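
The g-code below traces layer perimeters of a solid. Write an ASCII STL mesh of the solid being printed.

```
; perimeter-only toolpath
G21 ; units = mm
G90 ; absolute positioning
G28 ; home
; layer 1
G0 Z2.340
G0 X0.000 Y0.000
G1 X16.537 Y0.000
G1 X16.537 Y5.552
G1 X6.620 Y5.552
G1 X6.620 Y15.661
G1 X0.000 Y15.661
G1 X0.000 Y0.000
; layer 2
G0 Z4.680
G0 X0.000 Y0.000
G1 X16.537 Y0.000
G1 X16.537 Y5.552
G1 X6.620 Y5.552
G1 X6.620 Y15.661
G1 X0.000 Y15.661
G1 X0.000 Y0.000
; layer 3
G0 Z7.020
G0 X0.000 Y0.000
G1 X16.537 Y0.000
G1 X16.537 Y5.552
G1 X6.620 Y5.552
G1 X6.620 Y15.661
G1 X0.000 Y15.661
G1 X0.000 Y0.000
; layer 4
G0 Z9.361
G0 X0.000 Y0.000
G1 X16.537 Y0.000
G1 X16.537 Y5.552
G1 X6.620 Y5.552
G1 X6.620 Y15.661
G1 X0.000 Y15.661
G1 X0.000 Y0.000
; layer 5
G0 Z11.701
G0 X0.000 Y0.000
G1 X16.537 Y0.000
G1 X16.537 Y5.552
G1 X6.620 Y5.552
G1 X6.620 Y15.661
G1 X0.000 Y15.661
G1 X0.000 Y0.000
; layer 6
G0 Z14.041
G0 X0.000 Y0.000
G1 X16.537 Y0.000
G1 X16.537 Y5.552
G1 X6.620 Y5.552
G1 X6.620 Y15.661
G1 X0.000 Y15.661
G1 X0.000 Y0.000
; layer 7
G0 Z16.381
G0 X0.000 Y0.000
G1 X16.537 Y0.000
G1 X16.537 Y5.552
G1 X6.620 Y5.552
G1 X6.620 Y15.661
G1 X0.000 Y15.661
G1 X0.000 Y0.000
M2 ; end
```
solid part
  facet normal 0.0000 0.0000 -1.0000
    outer loop
      vertex 16.537 5.552 0.000
      vertex 16.537 0.000 0.000
      vertex 0.000 0.000 0.000
    endloop
  endfacet
  facet normal 0.0000 0.0000 -1.0000
    outer loop
      vertex 6.620 5.552 0.000
      vertex 16.537 5.552 0.000
      vertex 0.000 0.000 0.000
    endloop
  endfacet
  facet normal 0.0000 0.0000 -1.0000
    outer loop
      vertex 6.620 15.661 0.000
      vertex 6.620 5.552 0.000
      vertex 0.000 0.000 0.000
    endloop
  endfacet
  facet normal 0.0000 0.0000 -1.0000
    outer loop
      vertex 0.000 15.661 0.000
      vertex 6.620 15.661 0.000
      vertex 0.000 0.000 0.000
    endloop
  endfacet
  facet normal 0.0000 0.0000 1.0000
    outer loop
      vertex 0.000 0.000 16.381
      vertex 16.537 0.000 16.381
      vertex 16.537 5.552 16.381
    endloop
  endfacet
  facet normal 0.0000 0.0000 1.0000
    outer loop
      vertex 0.000 0.000 16.381
      vertex 16.537 5.552 16.381
      vertex 6.620 5.552 16.381
    endloop
  endfacet
  facet normal 0.0000 0.0000 1.0000
    outer loop
      vertex 0.000 0.000 16.381
      vertex 6.620 5.552 16.381
      vertex 6.620 15.661 16.381
    endloop
  endfacet
  facet normal 0.0000 0.0000 1.0000
    outer loop
      vertex 0.000 0.000 16.381
      vertex 6.620 15.661 16.381
      vertex 0.000 15.661 16.381
    endloop
  endfacet
  facet normal 0.0000 -1.0000 0.0000
    outer loop
      vertex 0.000 0.000 0.000
      vertex 16.537 0.000 0.000
      vertex 16.537 0.000 16.381
    endloop
  endfacet
  facet normal 0.0000 -1.0000 0.0000
    outer loop
      vertex 0.000 0.000 0.000
      vertex 16.537 0.000 16.381
      vertex 0.000 0.000 16.381
    endloop
  endfacet
  facet normal 1.0000 0.0000 0.0000
    outer loop
      vertex 16.537 0.000 0.000
      vertex 16.537 5.552 0.000
      vertex 16.537 5.552 16.381
    endloop
  endfacet
  facet normal 1.0000 0.0000 0.0000
    outer loop
      vertex 16.537 0.000 0.000
      vertex 16.537 5.552 16.381
      vertex 16.537 0.000 16.381
    endloop
  endfacet
  facet normal 0.0000 1.0000 0.0000
    outer loop
      vertex 16.537 5.552 0.000
      vertex 6.620 5.552 0.000
      vertex 6.620 5.552 16.381
    endloop
  endfacet
  facet normal 0.0000 1.0000 0.0000
    outer loop
      vertex 16.537 5.552 0.000
      vertex 6.620 5.552 16.381
      vertex 16.537 5.552 16.381
    endloop
  endfacet
  facet normal 1.0000 0.0000 0.0000
    outer loop
      vertex 6.620 5.552 0.000
      vertex 6.620 15.661 0.000
      vertex 6.620 15.661 16.381
    endloop
  endfacet
  facet normal 1.0000 0.0000 0.0000
    outer loop
      vertex 6.620 5.552 0.000
      vertex 6.620 15.661 16.381
      vertex 6.620 5.552 16.381
    endloop
  endfacet
  facet normal 0.0000 1.0000 0.0000
    outer loop
      vertex 6.620 15.661 0.000
      vertex 0.000 15.661 0.000
      vertex 0.000 15.661 16.381
    endloop
  endfacet
  facet normal 0.0000 1.0000 0.0000
    outer loop
      vertex 6.620 15.661 0.000
      vertex 0.000 15.661 16.381
      vertex 6.620 15.661 16.381
    endloop
  endfacet
  facet normal -1.0000 0.0000 0.0000
    outer loop
      vertex 0.000 15.661 0.000
      vertex 0.000 0.000 0.000
      vertex 0.000 0.000 16.381
    endloop
  endfacet
  facet normal -1.0000 0.0000 0.0000
    outer loop
      vertex 0.000 15.661 0.000
      vertex 0.000 0.000 16.381
      vertex 0.000 15.661 16.381
    endloop
  endfacet
endsolid part

The G0 Z moves step by Δz≈2.340 mm. Every layer's G1 loop is the same polygon, so the solid is a straight extrusion of it from z=0 to z≈16.4. Closing with flat bottom and top caps and triangulating gives 20 facets — an L-shaped prism: outer 16.5 × 15.7 mm, arm thicknesses ≈ 5.55 mm (horizontal) and 6.62 mm (vertical), extruded 16.4 mm in z.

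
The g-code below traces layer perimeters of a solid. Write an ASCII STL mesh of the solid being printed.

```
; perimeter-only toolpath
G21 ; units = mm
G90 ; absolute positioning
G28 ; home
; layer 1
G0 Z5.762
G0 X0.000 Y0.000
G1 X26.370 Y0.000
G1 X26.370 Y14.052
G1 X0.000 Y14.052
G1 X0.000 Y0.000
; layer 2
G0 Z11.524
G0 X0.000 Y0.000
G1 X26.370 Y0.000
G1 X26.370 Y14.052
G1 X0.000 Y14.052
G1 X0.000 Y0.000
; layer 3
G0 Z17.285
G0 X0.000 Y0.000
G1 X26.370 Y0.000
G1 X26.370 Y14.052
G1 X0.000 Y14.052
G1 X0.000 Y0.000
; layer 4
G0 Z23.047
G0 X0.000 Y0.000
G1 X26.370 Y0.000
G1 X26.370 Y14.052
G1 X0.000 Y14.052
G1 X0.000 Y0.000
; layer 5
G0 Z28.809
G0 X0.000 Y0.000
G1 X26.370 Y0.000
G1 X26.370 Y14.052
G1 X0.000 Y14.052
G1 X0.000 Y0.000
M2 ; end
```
solid part
  facet normal 0.0000 0.0000 -1.0000
    outer loop
      vertex 26.370 14.052 0.000
      vertex 26.370 0.000 0.000
      vertex 0.000 0.000 0.000
    endloop
  endfacet
  facet normal 0.0000 0.0000 -1.0000
    outer loop
      vertex 0.000 14.052 0.000
      vertex 26.370 14.052 0.000
      vertex 0.000 0.000 0.000
    endloop
  endfacet
  facet normal 0.0000 0.0000 1.0000
    outer loop
      vertex 0.000 0.000 28.809
      vertex 26.370 0.000 28.809
      vertex 26.370 14.052 28.809
    endloop
  endfacet
  facet normal 0.0000 0.0000 1.0000
    outer loop
      vertex 0.000 0.000 28.809
      vertex 26.370 14.052 28.809
      vertex 0.000 14.052 28.809
    endloop
  endfacet
  facet normal 0.0000 -1.0000 0.0000
    outer loop
      vertex 0.000 0.000 0.000
      vertex 26.370 0.000 0.000
      vertex 26.370 0.000 28.809
    endloop
  endfacet
  facet normal 0.0000 -1.0000 0.0000
    outer loop
      vertex 0.000 0.000 0.000
      vertex 26.370 0.000 28.809
      vertex 0.000 0.000 28.809
    endloop
  endfacet
  facet normal 0.0000 1.0000 0.0000
    outer loop
      vertex 26.370 14.052 28.809
      vertex 26.370 14.052 0.000
      vertex 0.000 14.052 0.000
    endloop
  endfacet
  facet normal 0.0000 1.0000 0.0000
    outer loop
      vertex 0.000 14.052 28.809
      vertex 26.370 14.052 28.809
      vertex 0.000 14.052 0.000
    endloop
  endfacet
  facet normal -1.0000 0.0000 0.0000
    outer loop
      vertex 0.000 14.052 28.809
      vertex 0.000 14.052 0.000
      vertex 0.000 0.000 0.000
    endloop
  endfacet
  facet normal -1.0000 0.0000 0.0000
    outer loop
      vertex 0.000 0.000 28.809
      vertex 0.000 14.052 28.809
      vertex 0.000 0.000 0.000
    endloop
  endfacet
  facet normal 1.0000 0.0000 0.0000
    outer loop
      vertex 26.370 0.000 0.000
      vertex 26.370 14.052 0.000
      vertex 26.370 14.052 28.809
    endloop
  endfacet
  facet normal 1.0000 0.0000 0.0000
    outer loop
      vertex 26.370 0.000 0.000
      vertex 26.370 14.052 28.809
      vertex 26.370 0.000 28.809
    endloop
  endfacet
endsolid part

The G0 Z moves step by Δz≈5.762 mm. Every layer's G1 loop is the same polygon, so the solid is a straight extrusion of it from z=0 to z≈28.8. Closing with flat bottom and top caps and triangulating gives 12 facets — a rectangular box, roughly 26.4 × 14.1 mm footprint and 28.8 mm tall.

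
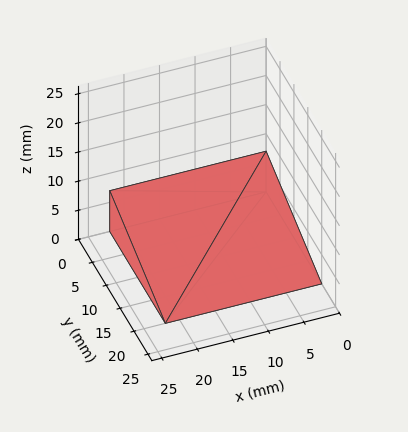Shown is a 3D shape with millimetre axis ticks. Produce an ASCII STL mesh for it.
Reading the render: the shape is a wedge (ramp): 22 × 20 mm base, rising to 7 mm along the y=0 edge and sloping linearly to z=0 at y=20 (dimensions read to the nearest mm from the axis ticks). For the STL, each face is triangulated and given an outward normal.

solid part
  facet normal 0.0000 0.0000 -1.0000
    outer loop
      vertex 22.0 20.0 0.0
      vertex 22.0 0.0 0.0
      vertex 0.0 0.0 0.0
    endloop
  endfacet
  facet normal 0.0000 0.0000 -1.0000
    outer loop
      vertex 0.0 20.0 0.0
      vertex 22.0 20.0 0.0
      vertex 0.0 0.0 0.0
    endloop
  endfacet
  facet normal 0.0000 -1.0000 0.0000
    outer loop
      vertex 0.0 0.0 0.0
      vertex 22.0 0.0 0.0
      vertex 22.0 0.0 7.0
    endloop
  endfacet
  facet normal 0.0000 -1.0000 0.0000
    outer loop
      vertex 0.0 0.0 0.0
      vertex 22.0 0.0 7.0
      vertex 0.0 0.0 7.0
    endloop
  endfacet
  facet normal 0.0000 0.3304 0.9439
    outer loop
      vertex 0.0 0.0 7.0
      vertex 22.0 0.0 7.0
      vertex 22.0 20.0 0.0
    endloop
  endfacet
  facet normal 0.0000 0.3304 0.9439
    outer loop
      vertex 0.0 0.0 7.0
      vertex 22.0 20.0 0.0
      vertex 0.0 20.0 0.0
    endloop
  endfacet
  facet normal -1.0000 0.0000 0.0000
    outer loop
      vertex 0.0 0.0 7.0
      vertex 0.0 20.0 0.0
      vertex 0.0 0.0 0.0
    endloop
  endfacet
  facet normal 1.0000 0.0000 0.0000
    outer loop
      vertex 22.0 0.0 0.0
      vertex 22.0 20.0 0.0
      vertex 22.0 0.0 7.0
    endloop
  endfacet
endsolid part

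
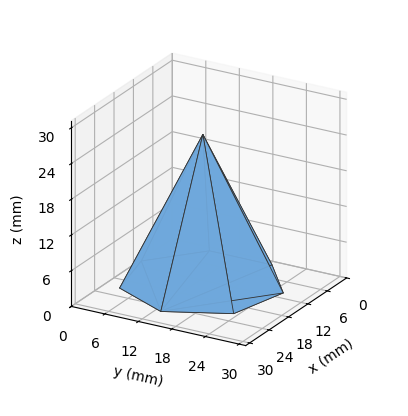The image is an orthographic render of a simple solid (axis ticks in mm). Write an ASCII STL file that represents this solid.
Reading the render: the shape is a regular 7-sided pyramid, base circumscribed radius ≈ 13 mm, apex at z ≈ 25 mm (dimensions read to the nearest mm from the axis ticks). For the STL, each face is triangulated and given an outward normal.

solid part
  facet normal 0.0000 0.0000 -1.0000
    outer loop
      vertex 10.1 25.7 0.0
      vertex 21.1 23.2 0.0
      vertex 26.0 13.0 0.0
    endloop
  endfacet
  facet normal 0.0000 0.0000 -1.0000
    outer loop
      vertex 1.3 18.6 0.0
      vertex 10.1 25.7 0.0
      vertex 26.0 13.0 0.0
    endloop
  endfacet
  facet normal 0.0000 0.0000 -1.0000
    outer loop
      vertex 1.3 7.4 0.0
      vertex 1.3 18.6 0.0
      vertex 26.0 13.0 0.0
    endloop
  endfacet
  facet normal 0.0000 0.0000 -1.0000
    outer loop
      vertex 10.1 0.3 0.0
      vertex 1.3 7.4 0.0
      vertex 26.0 13.0 0.0
    endloop
  endfacet
  facet normal 0.0000 0.0000 -1.0000
    outer loop
      vertex 21.1 2.8 0.0
      vertex 10.1 0.3 0.0
      vertex 26.0 13.0 0.0
    endloop
  endfacet
  facet normal 0.8162 0.3921 0.4244
    outer loop
      vertex 26.0 13.0 0.0
      vertex 21.1 23.2 0.0
      vertex 13.0 13.0 25.0
    endloop
  endfacet
  facet normal 0.2006 0.8826 0.4251
    outer loop
      vertex 21.1 23.2 0.0
      vertex 10.1 25.7 0.0
      vertex 13.0 13.0 25.0
    endloop
  endfacet
  facet normal -0.5687 0.7048 0.4240
    outer loop
      vertex 10.1 25.7 0.0
      vertex 1.3 18.6 0.0
      vertex 13.0 13.0 25.0
    endloop
  endfacet
  facet normal -0.9057 0.0000 0.4239
    outer loop
      vertex 1.3 18.6 0.0
      vertex 1.3 7.4 0.0
      vertex 13.0 13.0 25.0
    endloop
  endfacet
  facet normal -0.5687 -0.7048 0.4240
    outer loop
      vertex 1.3 7.4 0.0
      vertex 10.1 0.3 0.0
      vertex 13.0 13.0 25.0
    endloop
  endfacet
  facet normal 0.2006 -0.8826 0.4251
    outer loop
      vertex 10.1 0.3 0.0
      vertex 21.1 2.8 0.0
      vertex 13.0 13.0 25.0
    endloop
  endfacet
  facet normal 0.8162 -0.3921 0.4244
    outer loop
      vertex 21.1 2.8 0.0
      vertex 26.0 13.0 0.0
      vertex 13.0 13.0 25.0
    endloop
  endfacet
endsolid part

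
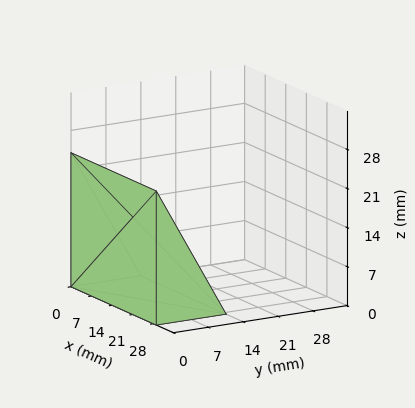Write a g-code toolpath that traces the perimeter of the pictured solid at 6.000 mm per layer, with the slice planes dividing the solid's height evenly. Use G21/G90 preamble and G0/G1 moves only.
Reading the render: the shape is a wedge (ramp): 29 × 14 mm base, rising to 24 mm along the y=0 edge and sloping linearly to z=0 at y=14 (dimensions read to the nearest mm from the axis ticks). For the g-code, the solid's height is divided into equal slices at the stated Δz and each level perimeter traced with G1 moves after a G0 lift.

; perimeter-only toolpath
G21 ; units = mm
G90 ; absolute positioning
G28 ; home
; layer 1
G0 Z6.000
G0 X0.000 Y0.000
G1 X29.000 Y0.000
G1 X29.000 Y10.500
G1 X0.000 Y10.500
G1 X0.000 Y0.000
; layer 2
G0 Z12.000
G0 X0.000 Y0.000
G1 X29.000 Y0.000
G1 X29.000 Y7.000
G1 X0.000 Y7.000
G1 X0.000 Y0.000
; layer 3
G0 Z18.000
G0 X0.000 Y0.000
G1 X29.000 Y0.000
G1 X29.000 Y3.500
G1 X0.000 Y3.500
G1 X0.000 Y0.000
M2 ; end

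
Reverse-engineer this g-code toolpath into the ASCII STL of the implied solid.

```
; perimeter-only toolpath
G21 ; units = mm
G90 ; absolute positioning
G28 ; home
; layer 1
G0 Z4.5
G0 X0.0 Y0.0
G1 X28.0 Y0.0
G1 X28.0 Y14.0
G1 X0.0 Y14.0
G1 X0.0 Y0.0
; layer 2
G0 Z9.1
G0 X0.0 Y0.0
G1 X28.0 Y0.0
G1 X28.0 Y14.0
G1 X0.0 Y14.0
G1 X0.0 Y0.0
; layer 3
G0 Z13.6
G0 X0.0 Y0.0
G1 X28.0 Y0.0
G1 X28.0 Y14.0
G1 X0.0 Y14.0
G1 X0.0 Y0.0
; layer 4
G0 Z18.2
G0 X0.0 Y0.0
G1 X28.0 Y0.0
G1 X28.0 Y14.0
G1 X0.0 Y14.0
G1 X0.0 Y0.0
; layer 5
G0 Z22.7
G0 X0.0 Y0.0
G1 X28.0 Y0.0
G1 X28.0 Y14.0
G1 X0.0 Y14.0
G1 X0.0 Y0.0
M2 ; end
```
solid part
  facet normal 0.0000 0.0000 -1.0000
    outer loop
      vertex 28.0 14.0 0.0
      vertex 28.0 0.0 0.0
      vertex 0.0 0.0 0.0
    endloop
  endfacet
  facet normal 0.0000 0.0000 -1.0000
    outer loop
      vertex 0.0 14.0 0.0
      vertex 28.0 14.0 0.0
      vertex 0.0 0.0 0.0
    endloop
  endfacet
  facet normal 0.0000 0.0000 1.0000
    outer loop
      vertex 0.0 0.0 22.7
      vertex 28.0 0.0 22.7
      vertex 28.0 14.0 22.7
    endloop
  endfacet
  facet normal 0.0000 0.0000 1.0000
    outer loop
      vertex 0.0 0.0 22.7
      vertex 28.0 14.0 22.7
      vertex 0.0 14.0 22.7
    endloop
  endfacet
  facet normal 0.0000 -1.0000 0.0000
    outer loop
      vertex 0.0 0.0 0.0
      vertex 28.0 0.0 0.0
      vertex 28.0 0.0 22.7
    endloop
  endfacet
  facet normal 0.0000 -1.0000 0.0000
    outer loop
      vertex 0.0 0.0 0.0
      vertex 28.0 0.0 22.7
      vertex 0.0 0.0 22.7
    endloop
  endfacet
  facet normal 0.0000 1.0000 0.0000
    outer loop
      vertex 28.0 14.0 22.7
      vertex 28.0 14.0 0.0
      vertex 0.0 14.0 0.0
    endloop
  endfacet
  facet normal 0.0000 1.0000 0.0000
    outer loop
      vertex 0.0 14.0 22.7
      vertex 28.0 14.0 22.7
      vertex 0.0 14.0 0.0
    endloop
  endfacet
  facet normal -1.0000 0.0000 0.0000
    outer loop
      vertex 0.0 14.0 22.7
      vertex 0.0 14.0 0.0
      vertex 0.0 0.0 0.0
    endloop
  endfacet
  facet normal -1.0000 0.0000 0.0000
    outer loop
      vertex 0.0 0.0 22.7
      vertex 0.0 14.0 22.7
      vertex 0.0 0.0 0.0
    endloop
  endfacet
  facet normal 1.0000 0.0000 0.0000
    outer loop
      vertex 28.0 0.0 0.0
      vertex 28.0 14.0 0.0
      vertex 28.0 14.0 22.7
    endloop
  endfacet
  facet normal 1.0000 0.0000 0.0000
    outer loop
      vertex 28.0 0.0 0.0
      vertex 28.0 14.0 22.7
      vertex 28.0 0.0 22.7
    endloop
  endfacet
endsolid part

The G0 Z moves step by Δz≈4.5 mm. Every layer's G1 loop is the same polygon, so the solid is a straight extrusion of it from z=0 to z≈22.7. Closing with flat bottom and top caps and triangulating gives 12 facets — a rectangular box, roughly 28 × 14 mm footprint and 22.7 mm tall.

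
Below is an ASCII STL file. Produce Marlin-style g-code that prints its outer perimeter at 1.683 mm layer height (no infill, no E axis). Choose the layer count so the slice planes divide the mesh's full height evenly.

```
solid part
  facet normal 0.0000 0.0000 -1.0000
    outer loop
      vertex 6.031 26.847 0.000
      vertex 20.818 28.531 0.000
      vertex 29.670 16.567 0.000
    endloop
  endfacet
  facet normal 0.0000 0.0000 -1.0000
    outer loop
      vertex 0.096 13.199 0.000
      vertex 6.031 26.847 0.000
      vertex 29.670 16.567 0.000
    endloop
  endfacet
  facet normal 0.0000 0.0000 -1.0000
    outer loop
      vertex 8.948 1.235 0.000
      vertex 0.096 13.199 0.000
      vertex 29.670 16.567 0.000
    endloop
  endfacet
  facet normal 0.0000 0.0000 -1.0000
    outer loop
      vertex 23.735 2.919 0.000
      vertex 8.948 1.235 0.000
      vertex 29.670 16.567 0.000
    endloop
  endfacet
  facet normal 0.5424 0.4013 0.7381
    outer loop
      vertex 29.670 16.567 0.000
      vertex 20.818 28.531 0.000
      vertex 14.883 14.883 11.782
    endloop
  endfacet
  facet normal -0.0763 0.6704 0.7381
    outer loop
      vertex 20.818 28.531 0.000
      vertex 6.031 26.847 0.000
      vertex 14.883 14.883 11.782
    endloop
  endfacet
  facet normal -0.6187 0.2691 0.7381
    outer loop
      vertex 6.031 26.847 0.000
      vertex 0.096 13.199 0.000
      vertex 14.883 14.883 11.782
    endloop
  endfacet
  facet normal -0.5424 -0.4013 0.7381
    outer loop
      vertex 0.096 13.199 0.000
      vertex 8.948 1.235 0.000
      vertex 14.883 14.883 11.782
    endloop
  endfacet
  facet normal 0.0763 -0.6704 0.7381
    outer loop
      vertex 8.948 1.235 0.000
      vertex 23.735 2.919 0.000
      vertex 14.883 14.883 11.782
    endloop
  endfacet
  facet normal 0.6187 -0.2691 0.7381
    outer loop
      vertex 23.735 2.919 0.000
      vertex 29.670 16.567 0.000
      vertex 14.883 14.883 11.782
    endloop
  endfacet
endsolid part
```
; perimeter-only toolpath
G21 ; units = mm
G90 ; absolute positioning
G28 ; home
; layer 1
G0 Z1.683
G0 X27.558 Y16.326
G1 X19.970 Y26.581
G1 X7.296 Y25.138
G1 X2.208 Y13.440
G1 X9.796 Y3.185
G1 X22.470 Y4.628
G1 X27.558 Y16.326
; layer 2
G0 Z3.366
G0 X25.445 Y16.086
G1 X19.122 Y24.632
G1 X8.560 Y23.429
G1 X4.321 Y13.680
G1 X10.644 Y5.134
G1 X21.206 Y6.337
G1 X25.445 Y16.086
; layer 3
G0 Z5.049
G0 X23.333 Y15.845
G1 X18.274 Y22.682
G1 X9.825 Y21.720
G1 X6.433 Y13.921
G1 X11.492 Y7.084
G1 X19.941 Y8.046
G1 X23.333 Y15.845
; layer 4
G0 Z6.733
G0 X21.220 Y15.605
G1 X17.427 Y20.732
G1 X11.089 Y20.010
G1 X8.546 Y14.161
G1 X12.339 Y9.034
G1 X18.677 Y9.756
G1 X21.220 Y15.605
; layer 5
G0 Z8.416
G0 X19.108 Y15.364
G1 X16.579 Y18.782
G1 X12.354 Y18.301
G1 X10.658 Y14.402
G1 X13.187 Y10.984
G1 X17.412 Y11.465
G1 X19.108 Y15.364
; layer 6
G0 Z10.099
G0 X16.995 Y15.124
G1 X15.731 Y16.833
G1 X13.618 Y16.592
G1 X12.771 Y14.642
G1 X14.035 Y12.933
G1 X16.148 Y13.174
G1 X16.995 Y15.124
M2 ; end

The solid is a regular 6-sided pyramid, base circumscribed radius ≈ 14.9 mm, apex at z ≈ 11.8 mm. Slicing at Δz = 1.683 mm — 7 equal slices spanning the solid's height, so layer i sits at z = i·h/7 — gives 6 non-empty perimeters. Each is a 6-segment closed polygon; G0 lifts to the layer z and rapids to the start vertex, then G1 traces the edges. The cross-section shrinks linearly with z (the slice at the apex is degenerate and omitted).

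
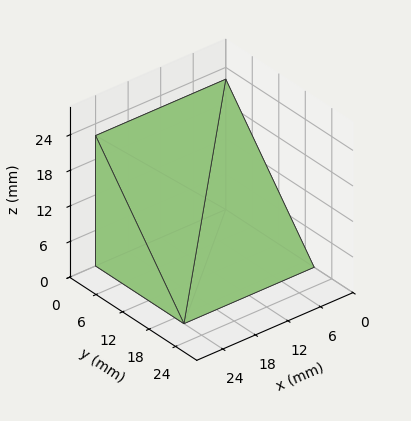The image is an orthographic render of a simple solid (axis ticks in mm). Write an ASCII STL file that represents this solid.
Reading the render: the shape is a wedge (ramp): 24 × 20 mm base, rising to 22 mm along the y=0 edge and sloping linearly to z=0 at y=20 (dimensions read to the nearest mm from the axis ticks). For the STL, each face is triangulated and given an outward normal.

solid part
  facet normal 0.0000 0.0000 -1.0000
    outer loop
      vertex 24.00 20.00 0.00
      vertex 24.00 0.00 0.00
      vertex 0.00 0.00 0.00
    endloop
  endfacet
  facet normal 0.0000 0.0000 -1.0000
    outer loop
      vertex 0.00 20.00 0.00
      vertex 24.00 20.00 0.00
      vertex 0.00 0.00 0.00
    endloop
  endfacet
  facet normal 0.0000 -1.0000 0.0000
    outer loop
      vertex 0.00 0.00 0.00
      vertex 24.00 0.00 0.00
      vertex 24.00 0.00 22.00
    endloop
  endfacet
  facet normal 0.0000 -1.0000 0.0000
    outer loop
      vertex 0.00 0.00 0.00
      vertex 24.00 0.00 22.00
      vertex 0.00 0.00 22.00
    endloop
  endfacet
  facet normal 0.0000 0.7399 0.6727
    outer loop
      vertex 0.00 0.00 22.00
      vertex 24.00 0.00 22.00
      vertex 24.00 20.00 0.00
    endloop
  endfacet
  facet normal 0.0000 0.7399 0.6727
    outer loop
      vertex 0.00 0.00 22.00
      vertex 24.00 20.00 0.00
      vertex 0.00 20.00 0.00
    endloop
  endfacet
  facet normal -1.0000 0.0000 0.0000
    outer loop
      vertex 0.00 0.00 22.00
      vertex 0.00 20.00 0.00
      vertex 0.00 0.00 0.00
    endloop
  endfacet
  facet normal 1.0000 0.0000 0.0000
    outer loop
      vertex 24.00 0.00 0.00
      vertex 24.00 20.00 0.00
      vertex 24.00 0.00 22.00
    endloop
  endfacet
endsolid part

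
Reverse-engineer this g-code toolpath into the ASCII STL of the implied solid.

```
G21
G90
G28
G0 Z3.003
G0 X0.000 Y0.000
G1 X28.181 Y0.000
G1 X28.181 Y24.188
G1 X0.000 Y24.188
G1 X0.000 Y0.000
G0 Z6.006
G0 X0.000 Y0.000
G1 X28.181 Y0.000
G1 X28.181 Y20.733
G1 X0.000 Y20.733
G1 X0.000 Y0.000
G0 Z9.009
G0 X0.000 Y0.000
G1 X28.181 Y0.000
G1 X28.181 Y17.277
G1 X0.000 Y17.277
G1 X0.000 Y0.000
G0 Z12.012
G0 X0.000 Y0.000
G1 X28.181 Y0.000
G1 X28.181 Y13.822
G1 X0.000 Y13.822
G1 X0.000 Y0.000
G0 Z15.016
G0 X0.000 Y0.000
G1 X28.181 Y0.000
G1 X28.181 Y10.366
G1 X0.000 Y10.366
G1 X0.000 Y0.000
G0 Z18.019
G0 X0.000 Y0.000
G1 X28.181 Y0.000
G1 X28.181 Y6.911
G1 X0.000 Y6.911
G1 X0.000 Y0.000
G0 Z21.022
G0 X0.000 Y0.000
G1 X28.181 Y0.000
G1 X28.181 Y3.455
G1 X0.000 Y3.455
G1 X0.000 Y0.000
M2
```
solid part
  facet normal 0.0000 0.0000 -1.0000
    outer loop
      vertex 28.181 27.644 0.000
      vertex 28.181 0.000 0.000
      vertex 0.000 0.000 0.000
    endloop
  endfacet
  facet normal 0.0000 0.0000 -1.0000
    outer loop
      vertex 0.000 27.644 0.000
      vertex 28.181 27.644 0.000
      vertex 0.000 0.000 0.000
    endloop
  endfacet
  facet normal 0.0000 -1.0000 0.0000
    outer loop
      vertex 0.000 0.000 0.000
      vertex 28.181 0.000 0.000
      vertex 28.181 0.000 24.025
    endloop
  endfacet
  facet normal 0.0000 -1.0000 0.0000
    outer loop
      vertex 0.000 0.000 0.000
      vertex 28.181 0.000 24.025
      vertex 0.000 0.000 24.025
    endloop
  endfacet
  facet normal 0.0000 0.6560 0.7548
    outer loop
      vertex 0.000 0.000 24.025
      vertex 28.181 0.000 24.025
      vertex 28.181 27.644 0.000
    endloop
  endfacet
  facet normal 0.0000 0.6560 0.7548
    outer loop
      vertex 0.000 0.000 24.025
      vertex 28.181 27.644 0.000
      vertex 0.000 27.644 0.000
    endloop
  endfacet
  facet normal -1.0000 0.0000 0.0000
    outer loop
      vertex 0.000 0.000 24.025
      vertex 0.000 27.644 0.000
      vertex 0.000 0.000 0.000
    endloop
  endfacet
  facet normal 1.0000 0.0000 0.0000
    outer loop
      vertex 28.181 0.000 0.000
      vertex 28.181 27.644 0.000
      vertex 28.181 0.000 24.025
    endloop
  endfacet
endsolid part

The G0 Z moves step by Δz≈3.003 mm. The G1 loops shrink linearly with z, so the solid tapers from its base footprint up to z≈24. Closing with a flat bottom cap and the tapered top and triangulating gives 8 facets — a wedge (ramp): 28.2 × 27.6 mm base, rising to 24 mm along the y=0 edge and sloping linearly to z=0 at y=27.6.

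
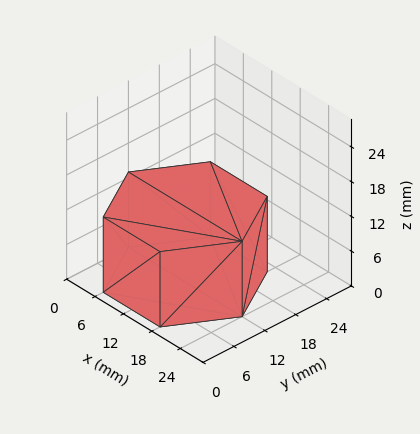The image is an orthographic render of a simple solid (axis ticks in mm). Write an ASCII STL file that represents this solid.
Reading the render: the shape is a regular 6-sided prism (a cylinder approximated with 6 flat sides), circumscribed radius ≈ 12 mm, height ≈ 13 mm (dimensions read to the nearest mm from the axis ticks). For the STL, each face is triangulated and given an outward normal.

solid part
  facet normal 0.0000 0.0000 -1.0000
    outer loop
      vertex 6.0 22.4 0.0
      vertex 18.0 22.4 0.0
      vertex 24.0 12.0 0.0
    endloop
  endfacet
  facet normal 0.0000 0.0000 -1.0000
    outer loop
      vertex 0.0 12.0 0.0
      vertex 6.0 22.4 0.0
      vertex 24.0 12.0 0.0
    endloop
  endfacet
  facet normal 0.0000 0.0000 -1.0000
    outer loop
      vertex 6.0 1.6 0.0
      vertex 0.0 12.0 0.0
      vertex 24.0 12.0 0.0
    endloop
  endfacet
  facet normal 0.0000 0.0000 -1.0000
    outer loop
      vertex 18.0 1.6 0.0
      vertex 6.0 1.6 0.0
      vertex 24.0 12.0 0.0
    endloop
  endfacet
  facet normal 0.0000 0.0000 1.0000
    outer loop
      vertex 24.0 12.0 13.0
      vertex 18.0 22.4 13.0
      vertex 6.0 22.4 13.0
    endloop
  endfacet
  facet normal 0.0000 0.0000 1.0000
    outer loop
      vertex 24.0 12.0 13.0
      vertex 6.0 22.4 13.0
      vertex 0.0 12.0 13.0
    endloop
  endfacet
  facet normal 0.0000 0.0000 1.0000
    outer loop
      vertex 24.0 12.0 13.0
      vertex 0.0 12.0 13.0
      vertex 6.0 1.6 13.0
    endloop
  endfacet
  facet normal 0.0000 0.0000 1.0000
    outer loop
      vertex 24.0 12.0 13.0
      vertex 6.0 1.6 13.0
      vertex 18.0 1.6 13.0
    endloop
  endfacet
  facet normal 0.8662 0.4997 0.0000
    outer loop
      vertex 24.0 12.0 0.0
      vertex 18.0 22.4 0.0
      vertex 18.0 22.4 13.0
    endloop
  endfacet
  facet normal 0.8662 0.4997 0.0000
    outer loop
      vertex 24.0 12.0 0.0
      vertex 18.0 22.4 13.0
      vertex 24.0 12.0 13.0
    endloop
  endfacet
  facet normal 0.0000 1.0000 0.0000
    outer loop
      vertex 18.0 22.4 0.0
      vertex 6.0 22.4 0.0
      vertex 6.0 22.4 13.0
    endloop
  endfacet
  facet normal 0.0000 1.0000 0.0000
    outer loop
      vertex 18.0 22.4 0.0
      vertex 6.0 22.4 13.0
      vertex 18.0 22.4 13.0
    endloop
  endfacet
  facet normal -0.8662 0.4997 0.0000
    outer loop
      vertex 6.0 22.4 0.0
      vertex 0.0 12.0 0.0
      vertex 0.0 12.0 13.0
    endloop
  endfacet
  facet normal -0.8662 0.4997 0.0000
    outer loop
      vertex 6.0 22.4 0.0
      vertex 0.0 12.0 13.0
      vertex 6.0 22.4 13.0
    endloop
  endfacet
  facet normal -0.8662 -0.4997 0.0000
    outer loop
      vertex 0.0 12.0 0.0
      vertex 6.0 1.6 0.0
      vertex 6.0 1.6 13.0
    endloop
  endfacet
  facet normal -0.8662 -0.4997 0.0000
    outer loop
      vertex 0.0 12.0 0.0
      vertex 6.0 1.6 13.0
      vertex 0.0 12.0 13.0
    endloop
  endfacet
  facet normal 0.0000 -1.0000 0.0000
    outer loop
      vertex 6.0 1.6 0.0
      vertex 18.0 1.6 0.0
      vertex 18.0 1.6 13.0
    endloop
  endfacet
  facet normal 0.0000 -1.0000 0.0000
    outer loop
      vertex 6.0 1.6 0.0
      vertex 18.0 1.6 13.0
      vertex 6.0 1.6 13.0
    endloop
  endfacet
  facet normal 0.8662 -0.4997 0.0000
    outer loop
      vertex 18.0 1.6 0.0
      vertex 24.0 12.0 0.0
      vertex 24.0 12.0 13.0
    endloop
  endfacet
  facet normal 0.8662 -0.4997 0.0000
    outer loop
      vertex 18.0 1.6 0.0
      vertex 24.0 12.0 13.0
      vertex 18.0 1.6 13.0
    endloop
  endfacet
endsolid part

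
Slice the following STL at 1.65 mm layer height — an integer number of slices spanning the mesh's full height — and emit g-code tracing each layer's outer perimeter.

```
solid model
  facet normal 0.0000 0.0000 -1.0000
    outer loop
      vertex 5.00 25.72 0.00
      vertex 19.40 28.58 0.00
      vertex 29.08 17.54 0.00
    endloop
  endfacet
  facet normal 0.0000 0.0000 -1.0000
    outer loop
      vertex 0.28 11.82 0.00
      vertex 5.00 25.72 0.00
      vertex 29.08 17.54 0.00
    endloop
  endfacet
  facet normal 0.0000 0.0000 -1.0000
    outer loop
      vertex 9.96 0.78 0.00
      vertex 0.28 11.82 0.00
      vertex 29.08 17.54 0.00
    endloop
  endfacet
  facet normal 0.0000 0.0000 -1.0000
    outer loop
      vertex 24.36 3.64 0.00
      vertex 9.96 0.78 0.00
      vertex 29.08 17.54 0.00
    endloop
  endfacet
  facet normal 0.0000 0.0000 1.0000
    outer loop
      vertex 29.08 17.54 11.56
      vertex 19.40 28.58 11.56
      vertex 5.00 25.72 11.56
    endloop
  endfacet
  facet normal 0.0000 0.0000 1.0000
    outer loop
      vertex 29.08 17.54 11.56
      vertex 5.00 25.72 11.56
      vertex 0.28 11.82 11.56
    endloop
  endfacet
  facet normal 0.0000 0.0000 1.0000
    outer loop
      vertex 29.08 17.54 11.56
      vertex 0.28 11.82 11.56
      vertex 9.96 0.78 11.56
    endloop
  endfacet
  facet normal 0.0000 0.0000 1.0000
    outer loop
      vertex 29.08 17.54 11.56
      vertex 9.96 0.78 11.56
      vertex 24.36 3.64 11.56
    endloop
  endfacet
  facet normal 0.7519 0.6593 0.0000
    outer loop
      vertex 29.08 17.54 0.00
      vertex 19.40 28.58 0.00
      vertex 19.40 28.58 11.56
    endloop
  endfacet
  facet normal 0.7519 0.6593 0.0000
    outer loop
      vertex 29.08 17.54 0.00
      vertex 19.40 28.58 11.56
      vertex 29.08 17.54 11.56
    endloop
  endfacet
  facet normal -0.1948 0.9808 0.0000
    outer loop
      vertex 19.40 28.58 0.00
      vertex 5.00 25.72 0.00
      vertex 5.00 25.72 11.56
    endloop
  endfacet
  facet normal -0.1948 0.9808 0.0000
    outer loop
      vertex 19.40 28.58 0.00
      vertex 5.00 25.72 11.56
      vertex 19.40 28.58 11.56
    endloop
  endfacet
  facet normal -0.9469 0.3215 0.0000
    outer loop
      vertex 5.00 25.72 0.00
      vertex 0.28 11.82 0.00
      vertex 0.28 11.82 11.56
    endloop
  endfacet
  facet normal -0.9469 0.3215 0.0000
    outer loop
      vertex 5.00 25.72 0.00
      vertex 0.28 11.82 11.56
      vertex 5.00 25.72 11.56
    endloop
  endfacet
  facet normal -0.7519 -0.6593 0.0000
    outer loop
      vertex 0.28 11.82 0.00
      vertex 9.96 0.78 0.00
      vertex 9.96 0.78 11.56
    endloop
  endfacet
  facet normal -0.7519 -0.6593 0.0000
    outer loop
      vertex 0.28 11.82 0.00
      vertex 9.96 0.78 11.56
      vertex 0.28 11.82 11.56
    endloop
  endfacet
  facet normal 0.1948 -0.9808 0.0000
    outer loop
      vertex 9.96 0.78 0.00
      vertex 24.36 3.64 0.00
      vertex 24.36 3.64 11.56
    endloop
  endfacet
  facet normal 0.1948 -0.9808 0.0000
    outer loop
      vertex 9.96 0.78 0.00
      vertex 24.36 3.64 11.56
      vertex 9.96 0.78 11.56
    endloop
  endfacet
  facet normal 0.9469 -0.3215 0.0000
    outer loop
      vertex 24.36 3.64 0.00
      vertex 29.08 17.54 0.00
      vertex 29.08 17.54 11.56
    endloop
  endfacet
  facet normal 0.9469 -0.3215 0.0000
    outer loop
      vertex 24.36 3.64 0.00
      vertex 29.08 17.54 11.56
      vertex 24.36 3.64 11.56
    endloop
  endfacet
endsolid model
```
; perimeter-only toolpath
G21 ; units = mm
G90 ; absolute positioning
G28 ; home
; layer 1
G0 Z1.65
G0 X29.08 Y17.54
G1 X19.40 Y28.58
G1 X5.00 Y25.72
G1 X0.28 Y11.82
G1 X9.96 Y0.78
G1 X24.36 Y3.64
G1 X29.08 Y17.54
; layer 2
G0 Z3.30
G0 X29.08 Y17.54
G1 X19.40 Y28.58
G1 X5.00 Y25.72
G1 X0.28 Y11.82
G1 X9.96 Y0.78
G1 X24.36 Y3.64
G1 X29.08 Y17.54
; layer 3
G0 Z4.95
G0 X29.08 Y17.54
G1 X19.40 Y28.58
G1 X5.00 Y25.72
G1 X0.28 Y11.82
G1 X9.96 Y0.78
G1 X24.36 Y3.64
G1 X29.08 Y17.54
; layer 4
G0 Z6.61
G0 X29.08 Y17.54
G1 X19.40 Y28.58
G1 X5.00 Y25.72
G1 X0.28 Y11.82
G1 X9.96 Y0.78
G1 X24.36 Y3.64
G1 X29.08 Y17.54
; layer 5
G0 Z8.26
G0 X29.08 Y17.54
G1 X19.40 Y28.58
G1 X5.00 Y25.72
G1 X0.28 Y11.82
G1 X9.96 Y0.78
G1 X24.36 Y3.64
G1 X29.08 Y17.54
; layer 6
G0 Z9.91
G0 X29.08 Y17.54
G1 X19.40 Y28.58
G1 X5.00 Y25.72
G1 X0.28 Y11.82
G1 X9.96 Y0.78
G1 X24.36 Y3.64
G1 X29.08 Y17.54
; layer 7
G0 Z11.56
G0 X29.08 Y17.54
G1 X19.40 Y28.58
G1 X5.00 Y25.72
G1 X0.28 Y11.82
G1 X9.96 Y0.78
G1 X24.36 Y3.64
G1 X29.08 Y17.54
M2 ; end

The solid is a regular 6-sided prism (a cylinder approximated with 6 flat sides), circumscribed radius ≈ 14.7 mm, height ≈ 11.6 mm. Slicing at Δz = 1.65 mm — 7 equal slices spanning the solid's height, so layer i sits at z = i·h/7 — gives 7 non-empty perimeters. Each is a 6-segment closed polygon; G0 lifts to the layer z and rapids to the start vertex, then G1 traces the edges.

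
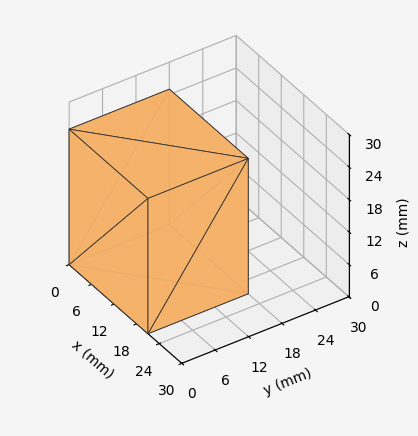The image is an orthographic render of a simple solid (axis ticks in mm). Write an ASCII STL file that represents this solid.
Reading the render: the shape is a rectangular box, roughly 21 × 18 mm footprint and 25 mm tall (dimensions read to the nearest mm from the axis ticks). For the STL, each face is triangulated and given an outward normal.

solid part
  facet normal 0.0000 0.0000 -1.0000
    outer loop
      vertex 21.0 18.0 0.0
      vertex 21.0 0.0 0.0
      vertex 0.0 0.0 0.0
    endloop
  endfacet
  facet normal 0.0000 0.0000 -1.0000
    outer loop
      vertex 0.0 18.0 0.0
      vertex 21.0 18.0 0.0
      vertex 0.0 0.0 0.0
    endloop
  endfacet
  facet normal 0.0000 0.0000 1.0000
    outer loop
      vertex 0.0 0.0 25.0
      vertex 21.0 0.0 25.0
      vertex 21.0 18.0 25.0
    endloop
  endfacet
  facet normal 0.0000 0.0000 1.0000
    outer loop
      vertex 0.0 0.0 25.0
      vertex 21.0 18.0 25.0
      vertex 0.0 18.0 25.0
    endloop
  endfacet
  facet normal 0.0000 -1.0000 0.0000
    outer loop
      vertex 0.0 0.0 0.0
      vertex 21.0 0.0 0.0
      vertex 21.0 0.0 25.0
    endloop
  endfacet
  facet normal 0.0000 -1.0000 0.0000
    outer loop
      vertex 0.0 0.0 0.0
      vertex 21.0 0.0 25.0
      vertex 0.0 0.0 25.0
    endloop
  endfacet
  facet normal 0.0000 1.0000 0.0000
    outer loop
      vertex 21.0 18.0 25.0
      vertex 21.0 18.0 0.0
      vertex 0.0 18.0 0.0
    endloop
  endfacet
  facet normal 0.0000 1.0000 0.0000
    outer loop
      vertex 0.0 18.0 25.0
      vertex 21.0 18.0 25.0
      vertex 0.0 18.0 0.0
    endloop
  endfacet
  facet normal -1.0000 0.0000 0.0000
    outer loop
      vertex 0.0 18.0 25.0
      vertex 0.0 18.0 0.0
      vertex 0.0 0.0 0.0
    endloop
  endfacet
  facet normal -1.0000 0.0000 0.0000
    outer loop
      vertex 0.0 0.0 25.0
      vertex 0.0 18.0 25.0
      vertex 0.0 0.0 0.0
    endloop
  endfacet
  facet normal 1.0000 0.0000 0.0000
    outer loop
      vertex 21.0 0.0 0.0
      vertex 21.0 18.0 0.0
      vertex 21.0 18.0 25.0
    endloop
  endfacet
  facet normal 1.0000 0.0000 0.0000
    outer loop
      vertex 21.0 0.0 0.0
      vertex 21.0 18.0 25.0
      vertex 21.0 0.0 25.0
    endloop
  endfacet
endsolid part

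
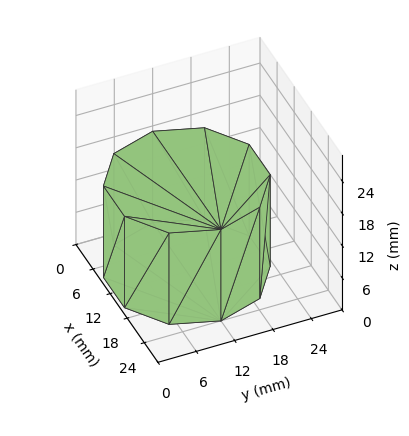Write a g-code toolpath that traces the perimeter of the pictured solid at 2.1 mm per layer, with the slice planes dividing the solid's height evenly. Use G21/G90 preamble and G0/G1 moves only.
Reading the render: the shape is a regular 10-sided prism (a cylinder approximated with 10 flat sides), circumscribed radius ≈ 12 mm, height ≈ 17 mm (dimensions read to the nearest mm from the axis ticks). For the g-code, the solid's height is divided into equal slices at the stated Δz and each level perimeter traced with G1 moves after a G0 lift.

; perimeter-only toolpath
G21 ; units = mm
G90 ; absolute positioning
G28 ; home
; layer 1
G0 Z2.1
G0 X24.0 Y12.0
G1 X21.7 Y19.1
G1 X15.7 Y23.4
G1 X8.3 Y23.4
G1 X2.3 Y19.1
G1 X0.0 Y12.0
G1 X2.3 Y4.9
G1 X8.3 Y0.6
G1 X15.7 Y0.6
G1 X21.7 Y4.9
G1 X24.0 Y12.0
; layer 2
G0 Z4.2
G0 X24.0 Y12.0
G1 X21.7 Y19.1
G1 X15.7 Y23.4
G1 X8.3 Y23.4
G1 X2.3 Y19.1
G1 X0.0 Y12.0
G1 X2.3 Y4.9
G1 X8.3 Y0.6
G1 X15.7 Y0.6
G1 X21.7 Y4.9
G1 X24.0 Y12.0
; layer 3
G0 Z6.4
G0 X24.0 Y12.0
G1 X21.7 Y19.1
G1 X15.7 Y23.4
G1 X8.3 Y23.4
G1 X2.3 Y19.1
G1 X0.0 Y12.0
G1 X2.3 Y4.9
G1 X8.3 Y0.6
G1 X15.7 Y0.6
G1 X21.7 Y4.9
G1 X24.0 Y12.0
; layer 4
G0 Z8.5
G0 X24.0 Y12.0
G1 X21.7 Y19.1
G1 X15.7 Y23.4
G1 X8.3 Y23.4
G1 X2.3 Y19.1
G1 X0.0 Y12.0
G1 X2.3 Y4.9
G1 X8.3 Y0.6
G1 X15.7 Y0.6
G1 X21.7 Y4.9
G1 X24.0 Y12.0
; layer 5
G0 Z10.6
G0 X24.0 Y12.0
G1 X21.7 Y19.1
G1 X15.7 Y23.4
G1 X8.3 Y23.4
G1 X2.3 Y19.1
G1 X0.0 Y12.0
G1 X2.3 Y4.9
G1 X8.3 Y0.6
G1 X15.7 Y0.6
G1 X21.7 Y4.9
G1 X24.0 Y12.0
; layer 6
G0 Z12.8
G0 X24.0 Y12.0
G1 X21.7 Y19.1
G1 X15.7 Y23.4
G1 X8.3 Y23.4
G1 X2.3 Y19.1
G1 X0.0 Y12.0
G1 X2.3 Y4.9
G1 X8.3 Y0.6
G1 X15.7 Y0.6
G1 X21.7 Y4.9
G1 X24.0 Y12.0
; layer 7
G0 Z14.9
G0 X24.0 Y12.0
G1 X21.7 Y19.1
G1 X15.7 Y23.4
G1 X8.3 Y23.4
G1 X2.3 Y19.1
G1 X0.0 Y12.0
G1 X2.3 Y4.9
G1 X8.3 Y0.6
G1 X15.7 Y0.6
G1 X21.7 Y4.9
G1 X24.0 Y12.0
; layer 8
G0 Z17.0
G0 X24.0 Y12.0
G1 X21.7 Y19.1
G1 X15.7 Y23.4
G1 X8.3 Y23.4
G1 X2.3 Y19.1
G1 X0.0 Y12.0
G1 X2.3 Y4.9
G1 X8.3 Y0.6
G1 X15.7 Y0.6
G1 X21.7 Y4.9
G1 X24.0 Y12.0
M2 ; end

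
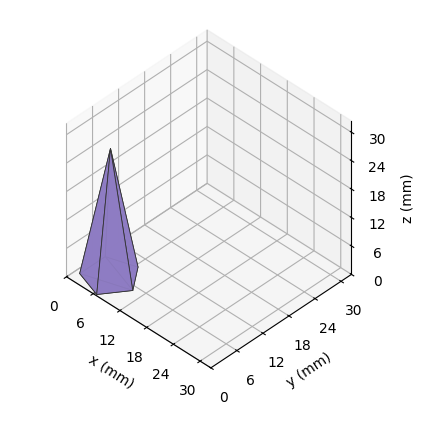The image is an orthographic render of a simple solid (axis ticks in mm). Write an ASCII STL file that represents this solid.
Reading the render: the shape is a regular 5-sided pyramid, base circumscribed radius ≈ 5 mm, apex at z ≈ 27 mm (dimensions read to the nearest mm from the axis ticks). For the STL, each face is triangulated and given an outward normal.

solid part
  facet normal 0.0000 0.0000 -1.0000
    outer loop
      vertex 0.955 7.939 0.000
      vertex 6.545 9.755 0.000
      vertex 10.000 5.000 0.000
    endloop
  endfacet
  facet normal 0.0000 0.0000 -1.0000
    outer loop
      vertex 0.955 2.061 0.000
      vertex 0.955 7.939 0.000
      vertex 10.000 5.000 0.000
    endloop
  endfacet
  facet normal 0.0000 0.0000 -1.0000
    outer loop
      vertex 6.545 0.245 0.000
      vertex 0.955 2.061 0.000
      vertex 10.000 5.000 0.000
    endloop
  endfacet
  facet normal 0.8001 0.5813 0.1482
    outer loop
      vertex 10.000 5.000 0.000
      vertex 6.545 9.755 0.000
      vertex 5.000 5.000 27.000
    endloop
  endfacet
  facet normal -0.3056 0.9406 0.1482
    outer loop
      vertex 6.545 9.755 0.000
      vertex 0.955 7.939 0.000
      vertex 5.000 5.000 27.000
    endloop
  endfacet
  facet normal -0.9890 0.0000 0.1482
    outer loop
      vertex 0.955 7.939 0.000
      vertex 0.955 2.061 0.000
      vertex 5.000 5.000 27.000
    endloop
  endfacet
  facet normal -0.3056 -0.9406 0.1482
    outer loop
      vertex 0.955 2.061 0.000
      vertex 6.545 0.245 0.000
      vertex 5.000 5.000 27.000
    endloop
  endfacet
  facet normal 0.8001 -0.5813 0.1482
    outer loop
      vertex 6.545 0.245 0.000
      vertex 10.000 5.000 0.000
      vertex 5.000 5.000 27.000
    endloop
  endfacet
endsolid part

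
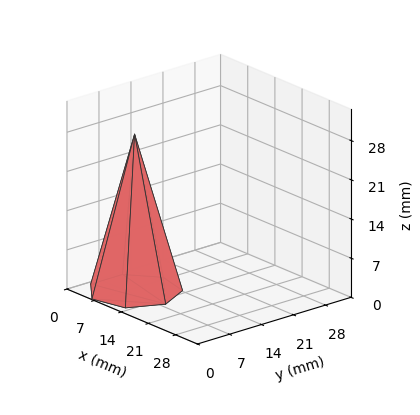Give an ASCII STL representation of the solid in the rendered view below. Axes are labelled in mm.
Reading the render: the shape is a regular 7-sided pyramid, base circumscribed radius ≈ 8 mm, apex at z ≈ 28 mm (dimensions read to the nearest mm from the axis ticks). For the STL, each face is triangulated and given an outward normal.

solid part
  facet normal 0.0000 0.0000 -1.0000
    outer loop
      vertex 6.22 15.80 0.00
      vertex 12.99 14.25 0.00
      vertex 16.00 8.00 0.00
    endloop
  endfacet
  facet normal 0.0000 0.0000 -1.0000
    outer loop
      vertex 0.79 11.47 0.00
      vertex 6.22 15.80 0.00
      vertex 16.00 8.00 0.00
    endloop
  endfacet
  facet normal 0.0000 0.0000 -1.0000
    outer loop
      vertex 0.79 4.53 0.00
      vertex 0.79 11.47 0.00
      vertex 16.00 8.00 0.00
    endloop
  endfacet
  facet normal 0.0000 0.0000 -1.0000
    outer loop
      vertex 6.22 0.20 0.00
      vertex 0.79 4.53 0.00
      vertex 16.00 8.00 0.00
    endloop
  endfacet
  facet normal 0.0000 0.0000 -1.0000
    outer loop
      vertex 12.99 1.75 0.00
      vertex 6.22 0.20 0.00
      vertex 16.00 8.00 0.00
    endloop
  endfacet
  facet normal 0.8725 0.4202 0.2493
    outer loop
      vertex 16.00 8.00 0.00
      vertex 12.99 14.25 0.00
      vertex 8.00 8.00 28.00
    endloop
  endfacet
  facet normal 0.2161 0.9440 0.2492
    outer loop
      vertex 12.99 14.25 0.00
      vertex 6.22 15.80 0.00
      vertex 8.00 8.00 28.00
    endloop
  endfacet
  facet normal -0.6038 0.7572 0.2493
    outer loop
      vertex 6.22 15.80 0.00
      vertex 0.79 11.47 0.00
      vertex 8.00 8.00 28.00
    endloop
  endfacet
  facet normal -0.9684 0.0000 0.2494
    outer loop
      vertex 0.79 11.47 0.00
      vertex 0.79 4.53 0.00
      vertex 8.00 8.00 28.00
    endloop
  endfacet
  facet normal -0.6038 -0.7572 0.2493
    outer loop
      vertex 0.79 4.53 0.00
      vertex 6.22 0.20 0.00
      vertex 8.00 8.00 28.00
    endloop
  endfacet
  facet normal 0.2161 -0.9440 0.2492
    outer loop
      vertex 6.22 0.20 0.00
      vertex 12.99 1.75 0.00
      vertex 8.00 8.00 28.00
    endloop
  endfacet
  facet normal 0.8725 -0.4202 0.2493
    outer loop
      vertex 12.99 1.75 0.00
      vertex 16.00 8.00 0.00
      vertex 8.00 8.00 28.00
    endloop
  endfacet
endsolid part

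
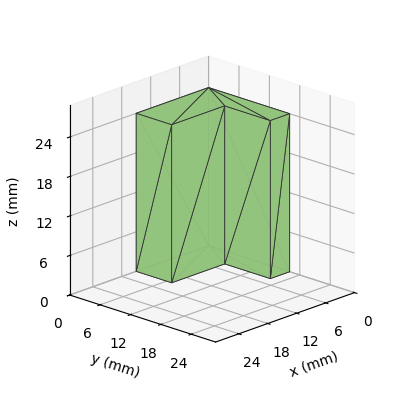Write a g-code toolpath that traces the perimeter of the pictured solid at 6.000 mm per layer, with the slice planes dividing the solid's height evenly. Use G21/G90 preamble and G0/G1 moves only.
Reading the render: the shape is an L-shaped prism: outer 15 × 16 mm, arm thicknesses ≈ 7 mm (horizontal) and 4 mm (vertical), extruded 24 mm in z (dimensions read to the nearest mm from the axis ticks). For the g-code, the solid's height is divided into equal slices at the stated Δz and each level perimeter traced with G1 moves after a G0 lift.

; perimeter-only toolpath
G21 ; units = mm
G90 ; absolute positioning
G28 ; home
; layer 1
G0 Z6.000
G0 X0.000 Y0.000
G1 X15.000 Y0.000
G1 X15.000 Y7.000
G1 X4.000 Y7.000
G1 X4.000 Y16.000
G1 X0.000 Y16.000
G1 X0.000 Y0.000
; layer 2
G0 Z12.000
G0 X0.000 Y0.000
G1 X15.000 Y0.000
G1 X15.000 Y7.000
G1 X4.000 Y7.000
G1 X4.000 Y16.000
G1 X0.000 Y16.000
G1 X0.000 Y0.000
; layer 3
G0 Z18.000
G0 X0.000 Y0.000
G1 X15.000 Y0.000
G1 X15.000 Y7.000
G1 X4.000 Y7.000
G1 X4.000 Y16.000
G1 X0.000 Y16.000
G1 X0.000 Y0.000
; layer 4
G0 Z24.000
G0 X0.000 Y0.000
G1 X15.000 Y0.000
G1 X15.000 Y7.000
G1 X4.000 Y7.000
G1 X4.000 Y16.000
G1 X0.000 Y16.000
G1 X0.000 Y0.000
M2 ; end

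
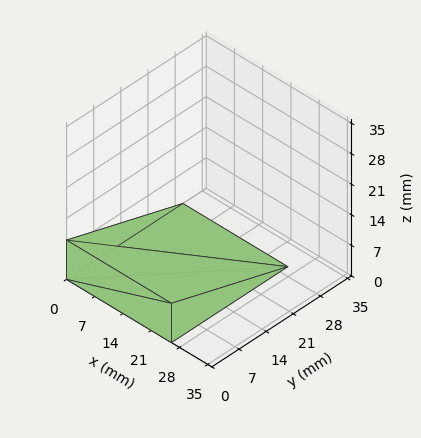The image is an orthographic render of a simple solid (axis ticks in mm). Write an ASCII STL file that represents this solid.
Reading the render: the shape is a wedge (ramp): 26 × 30 mm base, rising to 9 mm along the y=0 edge and sloping linearly to z=0 at y=30 (dimensions read to the nearest mm from the axis ticks). For the STL, each face is triangulated and given an outward normal.

solid part
  facet normal 0.0000 0.0000 -1.0000
    outer loop
      vertex 26.0 30.0 0.0
      vertex 26.0 0.0 0.0
      vertex 0.0 0.0 0.0
    endloop
  endfacet
  facet normal 0.0000 0.0000 -1.0000
    outer loop
      vertex 0.0 30.0 0.0
      vertex 26.0 30.0 0.0
      vertex 0.0 0.0 0.0
    endloop
  endfacet
  facet normal 0.0000 -1.0000 0.0000
    outer loop
      vertex 0.0 0.0 0.0
      vertex 26.0 0.0 0.0
      vertex 26.0 0.0 9.0
    endloop
  endfacet
  facet normal 0.0000 -1.0000 0.0000
    outer loop
      vertex 0.0 0.0 0.0
      vertex 26.0 0.0 9.0
      vertex 0.0 0.0 9.0
    endloop
  endfacet
  facet normal 0.0000 0.2873 0.9578
    outer loop
      vertex 0.0 0.0 9.0
      vertex 26.0 0.0 9.0
      vertex 26.0 30.0 0.0
    endloop
  endfacet
  facet normal 0.0000 0.2873 0.9578
    outer loop
      vertex 0.0 0.0 9.0
      vertex 26.0 30.0 0.0
      vertex 0.0 30.0 0.0
    endloop
  endfacet
  facet normal -1.0000 0.0000 0.0000
    outer loop
      vertex 0.0 0.0 9.0
      vertex 0.0 30.0 0.0
      vertex 0.0 0.0 0.0
    endloop
  endfacet
  facet normal 1.0000 0.0000 0.0000
    outer loop
      vertex 26.0 0.0 0.0
      vertex 26.0 30.0 0.0
      vertex 26.0 0.0 9.0
    endloop
  endfacet
endsolid part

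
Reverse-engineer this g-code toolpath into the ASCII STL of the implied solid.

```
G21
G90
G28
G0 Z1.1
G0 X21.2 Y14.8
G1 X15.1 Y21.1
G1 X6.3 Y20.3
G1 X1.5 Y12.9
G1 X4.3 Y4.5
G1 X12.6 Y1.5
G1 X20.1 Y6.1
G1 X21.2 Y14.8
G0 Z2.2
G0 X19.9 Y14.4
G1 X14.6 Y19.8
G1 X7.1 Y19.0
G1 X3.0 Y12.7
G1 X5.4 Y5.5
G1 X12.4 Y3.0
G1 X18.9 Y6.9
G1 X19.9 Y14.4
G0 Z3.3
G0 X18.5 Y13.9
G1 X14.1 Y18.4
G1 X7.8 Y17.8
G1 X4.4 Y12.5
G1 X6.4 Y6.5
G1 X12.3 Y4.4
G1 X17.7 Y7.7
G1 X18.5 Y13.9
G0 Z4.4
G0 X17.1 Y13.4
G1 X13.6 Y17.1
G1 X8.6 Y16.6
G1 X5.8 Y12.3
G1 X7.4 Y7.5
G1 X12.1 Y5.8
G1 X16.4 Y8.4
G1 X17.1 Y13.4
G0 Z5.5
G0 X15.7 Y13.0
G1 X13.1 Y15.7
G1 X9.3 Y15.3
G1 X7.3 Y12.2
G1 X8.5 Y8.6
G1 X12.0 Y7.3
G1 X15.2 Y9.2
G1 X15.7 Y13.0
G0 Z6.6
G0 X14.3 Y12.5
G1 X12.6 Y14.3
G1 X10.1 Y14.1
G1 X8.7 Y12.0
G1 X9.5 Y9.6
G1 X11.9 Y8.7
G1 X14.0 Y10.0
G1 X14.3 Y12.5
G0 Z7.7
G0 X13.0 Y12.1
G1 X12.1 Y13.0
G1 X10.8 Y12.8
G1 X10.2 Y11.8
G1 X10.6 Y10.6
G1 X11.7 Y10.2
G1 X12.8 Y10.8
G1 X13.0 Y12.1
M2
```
solid part
  facet normal 0.0000 0.0000 -1.0000
    outer loop
      vertex 5.6 21.5 0.0
      vertex 15.6 22.5 0.0
      vertex 22.6 15.3 0.0
    endloop
  endfacet
  facet normal 0.0000 0.0000 -1.0000
    outer loop
      vertex 0.1 13.1 0.0
      vertex 5.6 21.5 0.0
      vertex 22.6 15.3 0.0
    endloop
  endfacet
  facet normal 0.0000 0.0000 -1.0000
    outer loop
      vertex 3.3 3.5 0.0
      vertex 0.1 13.1 0.0
      vertex 22.6 15.3 0.0
    endloop
  endfacet
  facet normal 0.0000 0.0000 -1.0000
    outer loop
      vertex 12.7 0.1 0.0
      vertex 3.3 3.5 0.0
      vertex 22.6 15.3 0.0
    endloop
  endfacet
  facet normal 0.0000 0.0000 -1.0000
    outer loop
      vertex 21.3 5.3 0.0
      vertex 12.7 0.1 0.0
      vertex 22.6 15.3 0.0
    endloop
  endfacet
  facet normal 0.4614 0.4486 0.7654
    outer loop
      vertex 22.6 15.3 0.0
      vertex 15.6 22.5 0.0
      vertex 11.6 11.6 8.8
    endloop
  endfacet
  facet normal -0.0641 0.6410 0.7648
    outer loop
      vertex 15.6 22.5 0.0
      vertex 5.6 21.5 0.0
      vertex 11.6 11.6 8.8
    endloop
  endfacet
  facet normal -0.5391 0.3530 0.7647
    outer loop
      vertex 5.6 21.5 0.0
      vertex 0.1 13.1 0.0
      vertex 11.6 11.6 8.8
    endloop
  endfacet
  facet normal -0.6116 -0.2039 0.7645
    outer loop
      vertex 0.1 13.1 0.0
      vertex 3.3 3.5 0.0
      vertex 11.6 11.6 8.8
    endloop
  endfacet
  facet normal -0.2192 -0.6061 0.7646
    outer loop
      vertex 3.3 3.5 0.0
      vertex 12.7 0.1 0.0
      vertex 11.6 11.6 8.8
    endloop
  endfacet
  facet normal 0.3340 -0.5524 0.7637
    outer loop
      vertex 12.7 0.1 0.0
      vertex 21.3 5.3 0.0
      vertex 11.6 11.6 8.8
    endloop
  endfacet
  facet normal 0.6394 -0.0831 0.7643
    outer loop
      vertex 21.3 5.3 0.0
      vertex 22.6 15.3 0.0
      vertex 11.6 11.6 8.8
    endloop
  endfacet
endsolid part

The G0 Z moves step by Δz≈1.1 mm. The G1 loops shrink linearly with z, so the solid tapers from its base footprint up to z≈8.8. Closing with a flat bottom cap and the tapered top and triangulating gives 12 facets — a regular 7-sided pyramid, base circumscribed radius ≈ 11.6 mm, apex at z ≈ 8.8 mm.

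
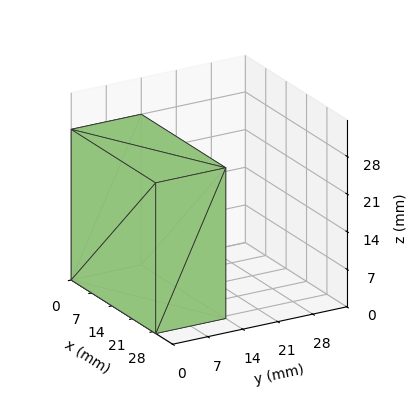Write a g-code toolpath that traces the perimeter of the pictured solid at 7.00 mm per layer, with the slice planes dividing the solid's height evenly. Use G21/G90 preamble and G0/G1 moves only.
Reading the render: the shape is a rectangular box, roughly 29 × 14 mm footprint and 28 mm tall (dimensions read to the nearest mm from the axis ticks). For the g-code, the solid's height is divided into equal slices at the stated Δz and each level perimeter traced with G1 moves after a G0 lift.

; perimeter-only toolpath
G21 ; units = mm
G90 ; absolute positioning
G28 ; home
; layer 1
G0 Z7.00
G0 X0.00 Y0.00
G1 X29.00 Y0.00
G1 X29.00 Y14.00
G1 X0.00 Y14.00
G1 X0.00 Y0.00
; layer 2
G0 Z14.00
G0 X0.00 Y0.00
G1 X29.00 Y0.00
G1 X29.00 Y14.00
G1 X0.00 Y14.00
G1 X0.00 Y0.00
; layer 3
G0 Z21.00
G0 X0.00 Y0.00
G1 X29.00 Y0.00
G1 X29.00 Y14.00
G1 X0.00 Y14.00
G1 X0.00 Y0.00
; layer 4
G0 Z28.00
G0 X0.00 Y0.00
G1 X29.00 Y0.00
G1 X29.00 Y14.00
G1 X0.00 Y14.00
G1 X0.00 Y0.00
M2 ; end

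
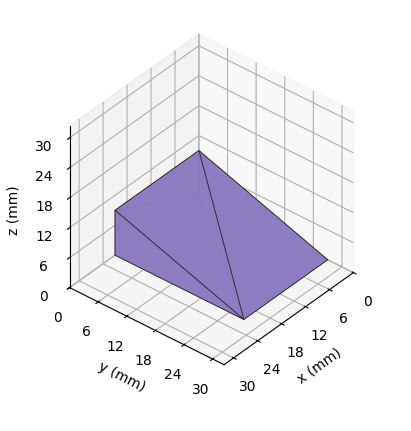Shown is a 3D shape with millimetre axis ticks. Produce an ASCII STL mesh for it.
Reading the render: the shape is a wedge (ramp): 21 × 27 mm base, rising to 9 mm along the y=0 edge and sloping linearly to z=0 at y=27 (dimensions read to the nearest mm from the axis ticks). For the STL, each face is triangulated and given an outward normal.

solid part
  facet normal 0.0000 0.0000 -1.0000
    outer loop
      vertex 21.000 27.000 0.000
      vertex 21.000 0.000 0.000
      vertex 0.000 0.000 0.000
    endloop
  endfacet
  facet normal 0.0000 0.0000 -1.0000
    outer loop
      vertex 0.000 27.000 0.000
      vertex 21.000 27.000 0.000
      vertex 0.000 0.000 0.000
    endloop
  endfacet
  facet normal 0.0000 -1.0000 0.0000
    outer loop
      vertex 0.000 0.000 0.000
      vertex 21.000 0.000 0.000
      vertex 21.000 0.000 9.000
    endloop
  endfacet
  facet normal 0.0000 -1.0000 0.0000
    outer loop
      vertex 0.000 0.000 0.000
      vertex 21.000 0.000 9.000
      vertex 0.000 0.000 9.000
    endloop
  endfacet
  facet normal 0.0000 0.3162 0.9487
    outer loop
      vertex 0.000 0.000 9.000
      vertex 21.000 0.000 9.000
      vertex 21.000 27.000 0.000
    endloop
  endfacet
  facet normal 0.0000 0.3162 0.9487
    outer loop
      vertex 0.000 0.000 9.000
      vertex 21.000 27.000 0.000
      vertex 0.000 27.000 0.000
    endloop
  endfacet
  facet normal -1.0000 0.0000 0.0000
    outer loop
      vertex 0.000 0.000 9.000
      vertex 0.000 27.000 0.000
      vertex 0.000 0.000 0.000
    endloop
  endfacet
  facet normal 1.0000 0.0000 0.0000
    outer loop
      vertex 21.000 0.000 0.000
      vertex 21.000 27.000 0.000
      vertex 21.000 0.000 9.000
    endloop
  endfacet
endsolid part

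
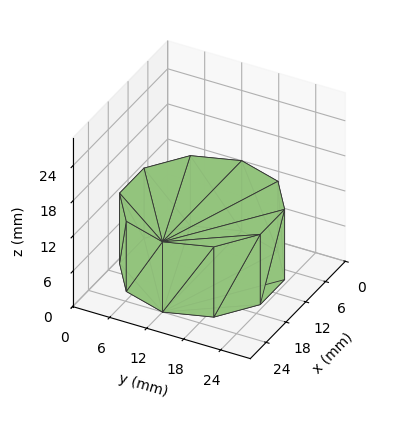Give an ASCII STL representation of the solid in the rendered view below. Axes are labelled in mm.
Reading the render: the shape is a regular 10-sided prism (a cylinder approximated with 10 flat sides), circumscribed radius ≈ 12 mm, height ≈ 12 mm (dimensions read to the nearest mm from the axis ticks). For the STL, each face is triangulated and given an outward normal.

solid part
  facet normal 0.0000 0.0000 -1.0000
    outer loop
      vertex 15.7 23.4 0.0
      vertex 21.7 19.1 0.0
      vertex 24.0 12.0 0.0
    endloop
  endfacet
  facet normal 0.0000 0.0000 -1.0000
    outer loop
      vertex 8.3 23.4 0.0
      vertex 15.7 23.4 0.0
      vertex 24.0 12.0 0.0
    endloop
  endfacet
  facet normal 0.0000 0.0000 -1.0000
    outer loop
      vertex 2.3 19.1 0.0
      vertex 8.3 23.4 0.0
      vertex 24.0 12.0 0.0
    endloop
  endfacet
  facet normal 0.0000 0.0000 -1.0000
    outer loop
      vertex 0.0 12.0 0.0
      vertex 2.3 19.1 0.0
      vertex 24.0 12.0 0.0
    endloop
  endfacet
  facet normal 0.0000 0.0000 -1.0000
    outer loop
      vertex 2.3 4.9 0.0
      vertex 0.0 12.0 0.0
      vertex 24.0 12.0 0.0
    endloop
  endfacet
  facet normal 0.0000 0.0000 -1.0000
    outer loop
      vertex 8.3 0.6 0.0
      vertex 2.3 4.9 0.0
      vertex 24.0 12.0 0.0
    endloop
  endfacet
  facet normal 0.0000 0.0000 -1.0000
    outer loop
      vertex 15.7 0.6 0.0
      vertex 8.3 0.6 0.0
      vertex 24.0 12.0 0.0
    endloop
  endfacet
  facet normal 0.0000 0.0000 -1.0000
    outer loop
      vertex 21.7 4.9 0.0
      vertex 15.7 0.6 0.0
      vertex 24.0 12.0 0.0
    endloop
  endfacet
  facet normal 0.0000 0.0000 1.0000
    outer loop
      vertex 24.0 12.0 12.0
      vertex 21.7 19.1 12.0
      vertex 15.7 23.4 12.0
    endloop
  endfacet
  facet normal 0.0000 0.0000 1.0000
    outer loop
      vertex 24.0 12.0 12.0
      vertex 15.7 23.4 12.0
      vertex 8.3 23.4 12.0
    endloop
  endfacet
  facet normal 0.0000 0.0000 1.0000
    outer loop
      vertex 24.0 12.0 12.0
      vertex 8.3 23.4 12.0
      vertex 2.3 19.1 12.0
    endloop
  endfacet
  facet normal 0.0000 0.0000 1.0000
    outer loop
      vertex 24.0 12.0 12.0
      vertex 2.3 19.1 12.0
      vertex 0.0 12.0 12.0
    endloop
  endfacet
  facet normal 0.0000 0.0000 1.0000
    outer loop
      vertex 24.0 12.0 12.0
      vertex 0.0 12.0 12.0
      vertex 2.3 4.9 12.0
    endloop
  endfacet
  facet normal 0.0000 0.0000 1.0000
    outer loop
      vertex 24.0 12.0 12.0
      vertex 2.3 4.9 12.0
      vertex 8.3 0.6 12.0
    endloop
  endfacet
  facet normal 0.0000 0.0000 1.0000
    outer loop
      vertex 24.0 12.0 12.0
      vertex 8.3 0.6 12.0
      vertex 15.7 0.6 12.0
    endloop
  endfacet
  facet normal 0.0000 0.0000 1.0000
    outer loop
      vertex 24.0 12.0 12.0
      vertex 15.7 0.6 12.0
      vertex 21.7 4.9 12.0
    endloop
  endfacet
  facet normal 0.9513 0.3082 0.0000
    outer loop
      vertex 24.0 12.0 0.0
      vertex 21.7 19.1 0.0
      vertex 21.7 19.1 12.0
    endloop
  endfacet
  facet normal 0.9513 0.3082 0.0000
    outer loop
      vertex 24.0 12.0 0.0
      vertex 21.7 19.1 12.0
      vertex 24.0 12.0 12.0
    endloop
  endfacet
  facet normal 0.5825 0.8128 0.0000
    outer loop
      vertex 21.7 19.1 0.0
      vertex 15.7 23.4 0.0
      vertex 15.7 23.4 12.0
    endloop
  endfacet
  facet normal 0.5825 0.8128 0.0000
    outer loop
      vertex 21.7 19.1 0.0
      vertex 15.7 23.4 12.0
      vertex 21.7 19.1 12.0
    endloop
  endfacet
  facet normal 0.0000 1.0000 0.0000
    outer loop
      vertex 15.7 23.4 0.0
      vertex 8.3 23.4 0.0
      vertex 8.3 23.4 12.0
    endloop
  endfacet
  facet normal 0.0000 1.0000 0.0000
    outer loop
      vertex 15.7 23.4 0.0
      vertex 8.3 23.4 12.0
      vertex 15.7 23.4 12.0
    endloop
  endfacet
  facet normal -0.5825 0.8128 0.0000
    outer loop
      vertex 8.3 23.4 0.0
      vertex 2.3 19.1 0.0
      vertex 2.3 19.1 12.0
    endloop
  endfacet
  facet normal -0.5825 0.8128 0.0000
    outer loop
      vertex 8.3 23.4 0.0
      vertex 2.3 19.1 12.0
      vertex 8.3 23.4 12.0
    endloop
  endfacet
  facet normal -0.9513 0.3082 0.0000
    outer loop
      vertex 2.3 19.1 0.0
      vertex 0.0 12.0 0.0
      vertex 0.0 12.0 12.0
    endloop
  endfacet
  facet normal -0.9513 0.3082 0.0000
    outer loop
      vertex 2.3 19.1 0.0
      vertex 0.0 12.0 12.0
      vertex 2.3 19.1 12.0
    endloop
  endfacet
  facet normal -0.9513 -0.3082 0.0000
    outer loop
      vertex 0.0 12.0 0.0
      vertex 2.3 4.9 0.0
      vertex 2.3 4.9 12.0
    endloop
  endfacet
  facet normal -0.9513 -0.3082 0.0000
    outer loop
      vertex 0.0 12.0 0.0
      vertex 2.3 4.9 12.0
      vertex 0.0 12.0 12.0
    endloop
  endfacet
  facet normal -0.5825 -0.8128 0.0000
    outer loop
      vertex 2.3 4.9 0.0
      vertex 8.3 0.6 0.0
      vertex 8.3 0.6 12.0
    endloop
  endfacet
  facet normal -0.5825 -0.8128 0.0000
    outer loop
      vertex 2.3 4.9 0.0
      vertex 8.3 0.6 12.0
      vertex 2.3 4.9 12.0
    endloop
  endfacet
  facet normal 0.0000 -1.0000 0.0000
    outer loop
      vertex 8.3 0.6 0.0
      vertex 15.7 0.6 0.0
      vertex 15.7 0.6 12.0
    endloop
  endfacet
  facet normal 0.0000 -1.0000 0.0000
    outer loop
      vertex 8.3 0.6 0.0
      vertex 15.7 0.6 12.0
      vertex 8.3 0.6 12.0
    endloop
  endfacet
  facet normal 0.5825 -0.8128 0.0000
    outer loop
      vertex 15.7 0.6 0.0
      vertex 21.7 4.9 0.0
      vertex 21.7 4.9 12.0
    endloop
  endfacet
  facet normal 0.5825 -0.8128 0.0000
    outer loop
      vertex 15.7 0.6 0.0
      vertex 21.7 4.9 12.0
      vertex 15.7 0.6 12.0
    endloop
  endfacet
  facet normal 0.9513 -0.3082 0.0000
    outer loop
      vertex 21.7 4.9 0.0
      vertex 24.0 12.0 0.0
      vertex 24.0 12.0 12.0
    endloop
  endfacet
  facet normal 0.9513 -0.3082 0.0000
    outer loop
      vertex 21.7 4.9 0.0
      vertex 24.0 12.0 12.0
      vertex 21.7 4.9 12.0
    endloop
  endfacet
endsolid part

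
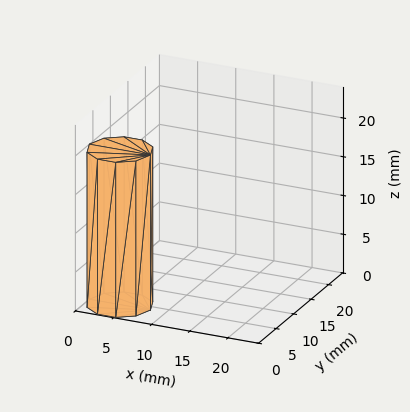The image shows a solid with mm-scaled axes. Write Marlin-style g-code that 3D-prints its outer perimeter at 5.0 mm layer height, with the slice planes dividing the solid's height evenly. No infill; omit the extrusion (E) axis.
Reading the render: the shape is a regular 10-sided prism (a cylinder approximated with 10 flat sides), circumscribed radius ≈ 4 mm, height ≈ 20 mm (dimensions read to the nearest mm from the axis ticks). For the g-code, the solid's height is divided into equal slices at the stated Δz and each level perimeter traced with G1 moves after a G0 lift.

; perimeter-only toolpath
G21 ; units = mm
G90 ; absolute positioning
G28 ; home
; layer 1
G0 Z5.0
G0 X8.0 Y4.0
G1 X7.2 Y6.4
G1 X5.2 Y7.8
G1 X2.8 Y7.8
G1 X0.8 Y6.4
G1 X0.0 Y4.0
G1 X0.8 Y1.6
G1 X2.8 Y0.2
G1 X5.2 Y0.2
G1 X7.2 Y1.6
G1 X8.0 Y4.0
; layer 2
G0 Z10.0
G0 X8.0 Y4.0
G1 X7.2 Y6.4
G1 X5.2 Y7.8
G1 X2.8 Y7.8
G1 X0.8 Y6.4
G1 X0.0 Y4.0
G1 X0.8 Y1.6
G1 X2.8 Y0.2
G1 X5.2 Y0.2
G1 X7.2 Y1.6
G1 X8.0 Y4.0
; layer 3
G0 Z15.0
G0 X8.0 Y4.0
G1 X7.2 Y6.4
G1 X5.2 Y7.8
G1 X2.8 Y7.8
G1 X0.8 Y6.4
G1 X0.0 Y4.0
G1 X0.8 Y1.6
G1 X2.8 Y0.2
G1 X5.2 Y0.2
G1 X7.2 Y1.6
G1 X8.0 Y4.0
; layer 4
G0 Z20.0
G0 X8.0 Y4.0
G1 X7.2 Y6.4
G1 X5.2 Y7.8
G1 X2.8 Y7.8
G1 X0.8 Y6.4
G1 X0.0 Y4.0
G1 X0.8 Y1.6
G1 X2.8 Y0.2
G1 X5.2 Y0.2
G1 X7.2 Y1.6
G1 X8.0 Y4.0
M2 ; end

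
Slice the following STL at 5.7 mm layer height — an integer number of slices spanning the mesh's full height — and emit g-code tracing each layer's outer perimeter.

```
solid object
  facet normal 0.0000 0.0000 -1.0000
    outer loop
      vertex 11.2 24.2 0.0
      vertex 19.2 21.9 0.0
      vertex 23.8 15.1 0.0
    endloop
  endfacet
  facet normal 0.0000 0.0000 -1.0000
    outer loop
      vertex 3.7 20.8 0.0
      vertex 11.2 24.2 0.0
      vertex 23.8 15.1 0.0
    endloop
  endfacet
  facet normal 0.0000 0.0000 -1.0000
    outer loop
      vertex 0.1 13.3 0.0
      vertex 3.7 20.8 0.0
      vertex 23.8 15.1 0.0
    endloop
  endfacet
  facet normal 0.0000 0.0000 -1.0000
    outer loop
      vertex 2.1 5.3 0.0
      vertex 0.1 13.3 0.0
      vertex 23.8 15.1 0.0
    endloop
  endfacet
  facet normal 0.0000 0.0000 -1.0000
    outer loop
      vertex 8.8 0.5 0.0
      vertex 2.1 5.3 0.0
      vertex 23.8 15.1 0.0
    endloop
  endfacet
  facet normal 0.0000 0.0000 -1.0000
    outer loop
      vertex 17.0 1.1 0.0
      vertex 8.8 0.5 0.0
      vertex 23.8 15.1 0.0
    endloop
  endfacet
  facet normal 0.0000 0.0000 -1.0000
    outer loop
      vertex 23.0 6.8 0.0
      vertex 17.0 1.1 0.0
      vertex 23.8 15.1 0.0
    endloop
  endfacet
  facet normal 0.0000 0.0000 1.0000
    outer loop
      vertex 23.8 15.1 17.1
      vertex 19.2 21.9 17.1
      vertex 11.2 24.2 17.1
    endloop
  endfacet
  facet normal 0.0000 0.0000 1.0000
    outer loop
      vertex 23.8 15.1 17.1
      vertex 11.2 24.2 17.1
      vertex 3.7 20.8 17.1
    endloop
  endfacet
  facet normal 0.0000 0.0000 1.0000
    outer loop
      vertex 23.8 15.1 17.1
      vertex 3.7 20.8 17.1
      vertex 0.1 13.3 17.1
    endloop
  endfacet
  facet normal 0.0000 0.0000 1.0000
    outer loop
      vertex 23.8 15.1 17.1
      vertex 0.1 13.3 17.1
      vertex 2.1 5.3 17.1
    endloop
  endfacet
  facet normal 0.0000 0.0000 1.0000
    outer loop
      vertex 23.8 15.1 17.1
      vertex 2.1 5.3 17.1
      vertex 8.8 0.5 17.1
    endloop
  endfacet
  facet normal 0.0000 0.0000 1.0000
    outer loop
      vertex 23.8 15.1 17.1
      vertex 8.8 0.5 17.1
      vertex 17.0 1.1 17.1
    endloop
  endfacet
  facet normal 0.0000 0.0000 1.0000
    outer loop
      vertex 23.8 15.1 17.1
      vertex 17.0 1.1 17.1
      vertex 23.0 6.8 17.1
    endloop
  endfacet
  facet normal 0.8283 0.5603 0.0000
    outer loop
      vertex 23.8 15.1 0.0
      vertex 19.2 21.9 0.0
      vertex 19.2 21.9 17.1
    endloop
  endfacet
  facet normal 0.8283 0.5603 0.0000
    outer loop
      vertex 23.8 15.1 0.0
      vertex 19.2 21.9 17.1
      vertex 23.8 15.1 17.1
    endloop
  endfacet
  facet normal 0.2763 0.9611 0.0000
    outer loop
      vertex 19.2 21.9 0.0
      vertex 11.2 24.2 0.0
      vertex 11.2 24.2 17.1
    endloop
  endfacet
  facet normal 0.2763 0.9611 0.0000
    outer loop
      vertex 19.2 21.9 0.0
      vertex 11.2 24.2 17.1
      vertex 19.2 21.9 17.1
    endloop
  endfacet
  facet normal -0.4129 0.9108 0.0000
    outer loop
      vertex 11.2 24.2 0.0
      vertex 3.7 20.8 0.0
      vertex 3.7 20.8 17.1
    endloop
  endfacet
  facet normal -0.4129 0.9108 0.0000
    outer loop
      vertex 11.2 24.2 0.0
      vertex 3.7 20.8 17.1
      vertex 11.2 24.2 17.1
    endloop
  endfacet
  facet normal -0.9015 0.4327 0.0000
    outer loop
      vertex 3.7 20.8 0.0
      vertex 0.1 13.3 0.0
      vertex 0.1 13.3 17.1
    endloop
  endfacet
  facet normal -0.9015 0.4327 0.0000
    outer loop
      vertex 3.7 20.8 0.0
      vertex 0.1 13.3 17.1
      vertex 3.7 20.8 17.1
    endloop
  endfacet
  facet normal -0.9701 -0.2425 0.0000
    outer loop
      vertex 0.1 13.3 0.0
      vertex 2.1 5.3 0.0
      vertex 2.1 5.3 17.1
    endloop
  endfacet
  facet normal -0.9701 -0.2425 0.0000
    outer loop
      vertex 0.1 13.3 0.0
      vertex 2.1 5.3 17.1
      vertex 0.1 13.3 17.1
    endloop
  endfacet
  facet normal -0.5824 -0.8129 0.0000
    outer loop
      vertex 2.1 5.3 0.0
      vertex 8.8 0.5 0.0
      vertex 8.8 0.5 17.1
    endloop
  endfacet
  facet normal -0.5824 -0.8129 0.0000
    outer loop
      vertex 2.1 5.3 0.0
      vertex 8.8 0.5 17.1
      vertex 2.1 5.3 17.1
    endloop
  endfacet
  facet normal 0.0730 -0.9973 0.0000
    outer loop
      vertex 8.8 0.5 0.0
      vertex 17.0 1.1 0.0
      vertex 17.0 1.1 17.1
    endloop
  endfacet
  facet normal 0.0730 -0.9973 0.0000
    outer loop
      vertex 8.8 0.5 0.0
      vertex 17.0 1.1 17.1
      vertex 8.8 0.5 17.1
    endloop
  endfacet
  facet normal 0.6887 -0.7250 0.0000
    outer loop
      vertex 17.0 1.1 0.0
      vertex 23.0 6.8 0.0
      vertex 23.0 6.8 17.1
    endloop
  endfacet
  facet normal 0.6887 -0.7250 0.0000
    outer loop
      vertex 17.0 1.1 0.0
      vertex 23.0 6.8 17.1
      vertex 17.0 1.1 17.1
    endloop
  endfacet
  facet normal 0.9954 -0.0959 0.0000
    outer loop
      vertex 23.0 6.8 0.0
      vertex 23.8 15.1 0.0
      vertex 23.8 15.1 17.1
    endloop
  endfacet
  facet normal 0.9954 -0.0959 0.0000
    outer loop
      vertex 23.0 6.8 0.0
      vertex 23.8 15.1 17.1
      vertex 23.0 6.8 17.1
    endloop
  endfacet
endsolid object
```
; perimeter-only toolpath
G21 ; units = mm
G90 ; absolute positioning
G28 ; home
; layer 1
G0 Z5.7
G0 X23.8 Y15.1
G1 X19.2 Y21.9
G1 X11.2 Y24.2
G1 X3.7 Y20.8
G1 X0.1 Y13.3
G1 X2.1 Y5.3
G1 X8.8 Y0.5
G1 X17.0 Y1.1
G1 X23.0 Y6.8
G1 X23.8 Y15.1
; layer 2
G0 Z11.4
G0 X23.8 Y15.1
G1 X19.2 Y21.9
G1 X11.2 Y24.2
G1 X3.7 Y20.8
G1 X0.1 Y13.3
G1 X2.1 Y5.3
G1 X8.8 Y0.5
G1 X17.0 Y1.1
G1 X23.0 Y6.8
G1 X23.8 Y15.1
; layer 3
G0 Z17.1
G0 X23.8 Y15.1
G1 X19.2 Y21.9
G1 X11.2 Y24.2
G1 X3.7 Y20.8
G1 X0.1 Y13.3
G1 X2.1 Y5.3
G1 X8.8 Y0.5
G1 X17.0 Y1.1
G1 X23.0 Y6.8
G1 X23.8 Y15.1
M2 ; end

The solid is a regular 9-sided prism (a cylinder approximated with 9 flat sides), circumscribed radius ≈ 12.1 mm, height ≈ 17.1 mm. Slicing at Δz = 5.7 mm — 3 equal slices spanning the solid's height, so layer i sits at z = i·h/3 — gives 3 non-empty perimeters. Each is a 9-segment closed polygon; G0 lifts to the layer z and rapids to the start vertex, then G1 traces the edges.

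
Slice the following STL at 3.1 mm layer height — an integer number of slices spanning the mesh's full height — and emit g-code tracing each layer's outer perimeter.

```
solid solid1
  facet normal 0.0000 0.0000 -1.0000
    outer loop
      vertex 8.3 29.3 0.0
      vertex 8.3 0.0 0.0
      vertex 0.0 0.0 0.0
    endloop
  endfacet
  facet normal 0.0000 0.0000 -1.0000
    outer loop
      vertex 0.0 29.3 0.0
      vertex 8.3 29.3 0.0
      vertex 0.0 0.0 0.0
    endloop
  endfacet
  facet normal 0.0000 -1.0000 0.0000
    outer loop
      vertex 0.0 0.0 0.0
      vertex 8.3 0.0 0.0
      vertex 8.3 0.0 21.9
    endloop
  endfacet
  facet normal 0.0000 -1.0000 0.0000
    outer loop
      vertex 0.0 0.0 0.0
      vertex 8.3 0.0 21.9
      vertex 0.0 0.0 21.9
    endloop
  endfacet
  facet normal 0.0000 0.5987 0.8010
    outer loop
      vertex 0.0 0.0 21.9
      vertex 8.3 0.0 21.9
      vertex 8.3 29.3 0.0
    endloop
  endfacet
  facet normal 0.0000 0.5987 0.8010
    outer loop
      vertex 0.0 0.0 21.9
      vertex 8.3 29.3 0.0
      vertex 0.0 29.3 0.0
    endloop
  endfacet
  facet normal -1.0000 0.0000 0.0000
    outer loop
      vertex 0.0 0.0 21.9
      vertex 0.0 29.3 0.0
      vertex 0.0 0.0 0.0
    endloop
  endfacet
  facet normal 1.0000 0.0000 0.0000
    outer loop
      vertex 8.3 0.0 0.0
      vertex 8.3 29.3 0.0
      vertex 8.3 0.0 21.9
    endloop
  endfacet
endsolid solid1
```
; perimeter-only toolpath
G21 ; units = mm
G90 ; absolute positioning
G28 ; home
; layer 1
G0 Z3.1
G0 X0.0 Y0.0
G1 X8.3 Y0.0
G1 X8.3 Y25.1
G1 X0.0 Y25.1
G1 X0.0 Y0.0
; layer 2
G0 Z6.3
G0 X0.0 Y0.0
G1 X8.3 Y0.0
G1 X8.3 Y20.9
G1 X0.0 Y20.9
G1 X0.0 Y0.0
; layer 3
G0 Z9.4
G0 X0.0 Y0.0
G1 X8.3 Y0.0
G1 X8.3 Y16.7
G1 X0.0 Y16.7
G1 X0.0 Y0.0
; layer 4
G0 Z12.5
G0 X0.0 Y0.0
G1 X8.3 Y0.0
G1 X8.3 Y12.6
G1 X0.0 Y12.6
G1 X0.0 Y0.0
; layer 5
G0 Z15.6
G0 X0.0 Y0.0
G1 X8.3 Y0.0
G1 X8.3 Y8.4
G1 X0.0 Y8.4
G1 X0.0 Y0.0
; layer 6
G0 Z18.8
G0 X0.0 Y0.0
G1 X8.3 Y0.0
G1 X8.3 Y4.2
G1 X0.0 Y4.2
G1 X0.0 Y0.0
M2 ; end

The solid is a wedge (ramp): 8.3 × 29.3 mm base, rising to 21.9 mm along the y=0 edge and sloping linearly to z=0 at y=29.3. Slicing at Δz = 3.1 mm — 7 equal slices spanning the solid's height, so layer i sits at z = i·h/7 — gives 6 non-empty perimeters. Each is a 4-segment closed polygon; G0 lifts to the layer z and rapids to the start vertex, then G1 traces the edges. The cross-section shrinks linearly with z (the slice at the apex is degenerate and omitted).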